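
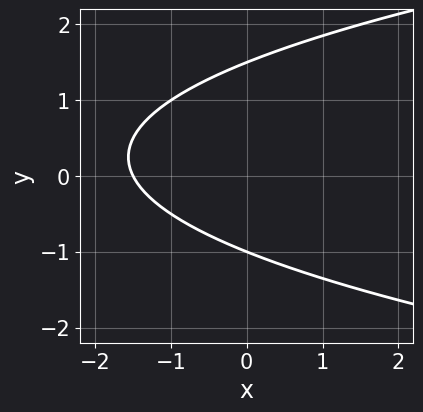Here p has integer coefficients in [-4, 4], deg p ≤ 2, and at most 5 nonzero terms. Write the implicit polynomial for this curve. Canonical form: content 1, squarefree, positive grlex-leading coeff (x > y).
2*y^2 - 2*x - y - 3

1. The degree is 2 — the shape is more complex than any degree-1 curve.
2. From the visible intercepts: it crosses the y-axis at the gridline y = -1.
3. Fitting integer coefficients to these (and the overall shape) gives p.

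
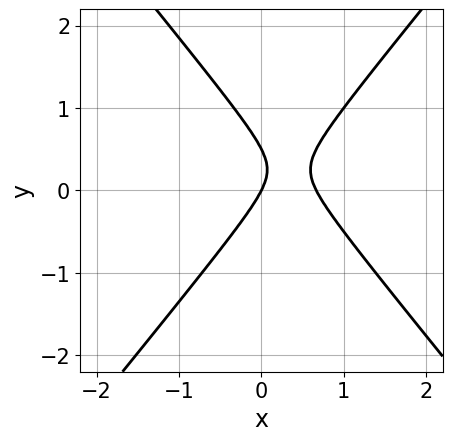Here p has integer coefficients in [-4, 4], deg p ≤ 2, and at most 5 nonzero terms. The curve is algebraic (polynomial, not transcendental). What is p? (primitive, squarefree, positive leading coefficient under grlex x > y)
deg p = 2. No degree-1 curve has this shape.
From the visible intercepts: it crosses the x-axis at the gridline x = 0; it crosses the y-axis at the gridline y = 0.
Fitting integer coefficients to these (and the overall shape) gives p.

3*x^2 - 2*y^2 - 2*x + y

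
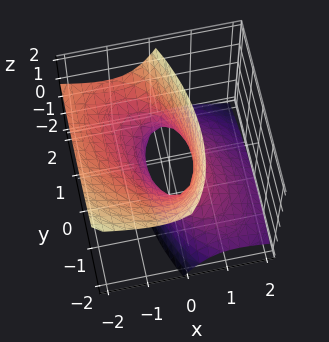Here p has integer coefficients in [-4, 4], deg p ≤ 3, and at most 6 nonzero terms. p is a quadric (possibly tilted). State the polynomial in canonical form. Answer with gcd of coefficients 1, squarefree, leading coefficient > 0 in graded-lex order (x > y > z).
1. Degree: the shape is more complex than any degree-1 surface, so deg p = 2.
2. Against the integer gridlines: among the integer gridlines, it crosses the y-axis at y ∈ {-1, 1}; the surface avoids every integer z-axis point in the box.
3. Together with the visible shape, these determine p as stated.

2*x^2 + x*y + 3*x*z + y^2 - z^2 - 1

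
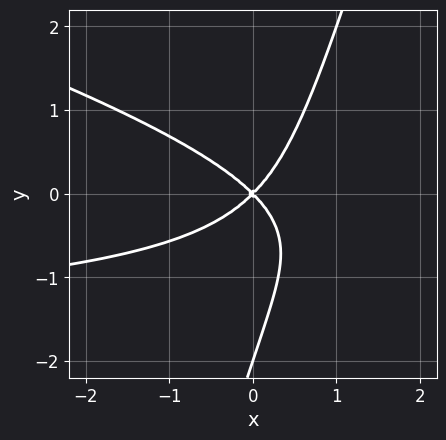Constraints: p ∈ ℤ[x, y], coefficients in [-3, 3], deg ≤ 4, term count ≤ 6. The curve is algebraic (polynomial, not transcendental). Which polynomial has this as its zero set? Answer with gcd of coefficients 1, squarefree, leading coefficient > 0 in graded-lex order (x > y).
x^2*y + 3*x*y^2 - y^3 + 2*x^2 - 2*y^2

1. The degree is 3 — no degree-2 curve has this shape.
2. From the visible intercepts: it meets the x-axis at x = 0 (among the integer gridlines); among the integer gridlines, it crosses the y-axis at y ∈ {-2, 0}.
3. Together with the visible shape, these determine p as stated.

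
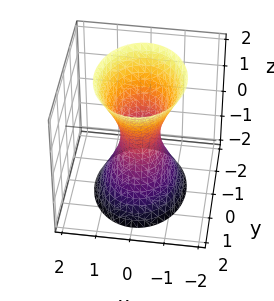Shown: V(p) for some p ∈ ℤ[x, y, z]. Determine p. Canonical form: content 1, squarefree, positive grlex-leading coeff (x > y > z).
3*x^2 + 2*y^2 - z^2 - 1

(a) Degree: one connected sheet with a waist; a quadric, so deg p = 2.
(b) Symmetries: it's symmetric under y → −y, forcing even powers of y; the x ↦ −x reflection is a symmetry, so x appears only in even powers; it's symmetric under z → −z, forcing even powers of z.
(c) Reading off the gridlines: it misses every integer gridline on the z-axis.
(d) Solving for integer coefficients yields p as stated.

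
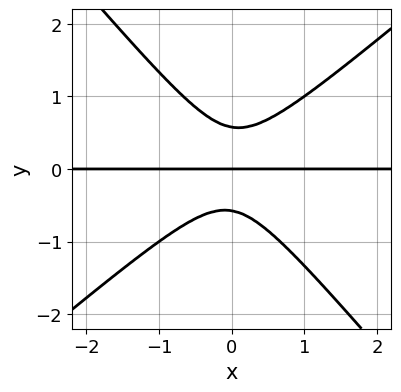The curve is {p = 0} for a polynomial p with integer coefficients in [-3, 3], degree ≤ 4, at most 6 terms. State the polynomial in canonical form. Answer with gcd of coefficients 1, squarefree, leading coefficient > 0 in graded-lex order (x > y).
3*x^2*y - x*y^2 - 3*y^3 + y

Degree: the shape is more complex than any degree-2 curve, so deg p = 3.
Reading off the gridlines: the visible x-axis segment lies entirely on the curve; one y-axis crossing is at y = 0.
Solving for integer coefficients yields p as stated.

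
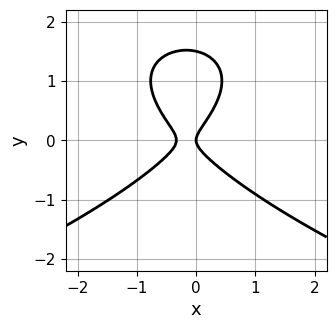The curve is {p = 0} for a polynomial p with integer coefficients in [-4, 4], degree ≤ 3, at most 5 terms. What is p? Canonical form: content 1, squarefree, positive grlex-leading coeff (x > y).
2*y^3 + 3*x^2 - 3*y^2 + x

First, deg p = 3.
Then, checking where it meets the axes: it meets the x-axis at x = 0 (among the integer gridlines); it crosses the y-axis at the gridline y = 0.
Finally, these observations pin down the coefficients.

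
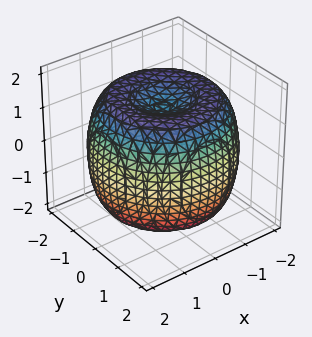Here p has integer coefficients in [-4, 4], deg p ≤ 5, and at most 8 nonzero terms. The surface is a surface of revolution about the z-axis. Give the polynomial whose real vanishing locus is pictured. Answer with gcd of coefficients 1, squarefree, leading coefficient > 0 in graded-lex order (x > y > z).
Degree: the shape is more complex than any degree-3 surface, so deg p = 4.
Symmetries: every cross-section ⟂ z is a circle, so x, y appear only via x² + y².
Against the integer gridlines: a circular section at z = -1 has radius between 1 and 2.
Putting this together gives p.

x^4 + 2*x^2*y^2 + y^4 - 3*x^2 - 3*y^2 + 2*z^2 - 3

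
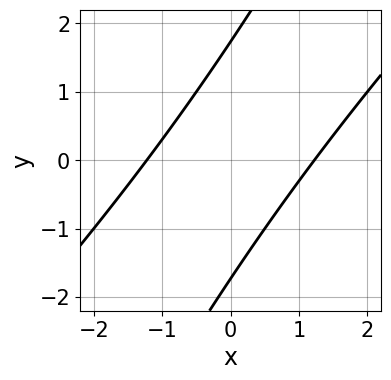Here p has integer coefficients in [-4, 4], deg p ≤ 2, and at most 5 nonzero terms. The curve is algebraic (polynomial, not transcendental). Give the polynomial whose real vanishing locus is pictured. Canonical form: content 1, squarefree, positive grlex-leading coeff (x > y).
2*x^2 - 3*x*y + y^2 - 3

(a) The degree is 2 — a generic line meets the curve in up to 2 points.
(b) The integer polynomial consistent with all of this is the stated p.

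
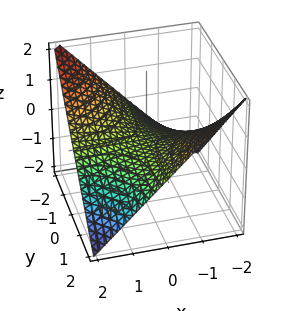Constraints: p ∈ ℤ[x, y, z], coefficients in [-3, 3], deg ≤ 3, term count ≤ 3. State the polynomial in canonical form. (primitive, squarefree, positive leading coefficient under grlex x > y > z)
(a) deg p = 2. A saddle surface; a quadric.
(b) From the axis intercepts and sections: every point of the y-axis in the box is on the surface; every point of the x-axis in the box is on the surface; it meets the z-axis at z = 0 (among the integer gridlines).
(c) Solving for integer coefficients yields p as stated.

x*y + 2*z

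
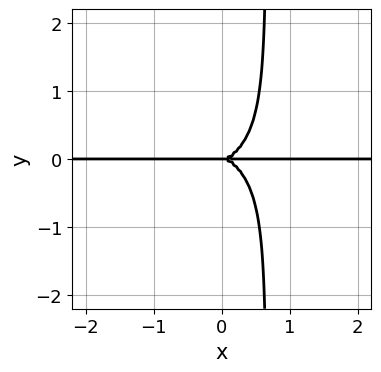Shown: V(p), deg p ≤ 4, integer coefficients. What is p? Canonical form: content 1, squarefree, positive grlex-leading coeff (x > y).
2*x^3*y + 3*x*y^3 - 2*y^3

(a) Degree: the shape is more complex than any degree-3 curve, so deg p = 4.
(b) Checking where it meets the axes: every point of the x-axis in the box is on the curve; one y-axis crossing is at y = 0.
(c) Together with the visible shape, these determine p as stated.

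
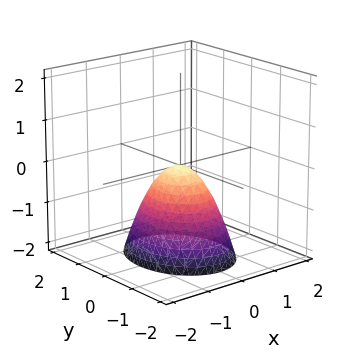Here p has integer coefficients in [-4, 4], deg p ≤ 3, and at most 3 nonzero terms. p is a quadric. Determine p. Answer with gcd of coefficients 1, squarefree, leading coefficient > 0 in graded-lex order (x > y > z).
deg p = 2. A single bowl opening along one axis; a quadric.
Symmetries: it's symmetric under y → −y, forcing even powers of y; it's symmetric under x → −x, forcing even powers of x.
Against the integer gridlines: one z-axis crossing is at z = 0; one x-axis crossing is at x = 0; it crosses the y-axis at the gridline y = 0.
The integer polynomial consistent with all of this is the stated p.

3*x^2 + 2*y^2 + 2*z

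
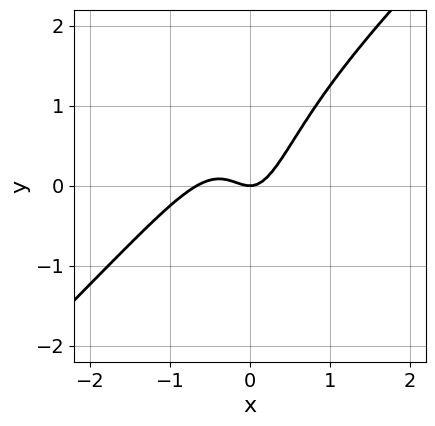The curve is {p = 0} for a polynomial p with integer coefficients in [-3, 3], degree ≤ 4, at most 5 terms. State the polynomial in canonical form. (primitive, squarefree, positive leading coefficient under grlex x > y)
3*x^3 - 3*x^2*y + 2*x^2 - y

(a) The degree is 3 — the shape is more complex than any degree-2 curve.
(b) Reading off the gridlines: it meets the y-axis at y = 0 (among the integer gridlines); one x-axis crossing is at x = 0.
(c) Fitting integer coefficients to these (and the overall shape) gives p.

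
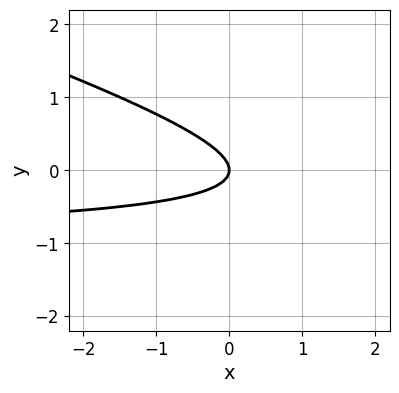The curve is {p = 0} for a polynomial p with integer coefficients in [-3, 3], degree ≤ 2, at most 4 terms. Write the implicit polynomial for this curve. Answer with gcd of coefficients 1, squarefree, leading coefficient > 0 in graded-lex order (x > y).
(a) deg p = 2. A generic line meets the curve in up to 2 points.
(b) From the axis intercepts and sections: it meets the y-axis at y = 0 (among the integer gridlines); one x-axis crossing is at x = 0.
(c) Solving for integer coefficients yields p as stated.

x*y + 3*y^2 + x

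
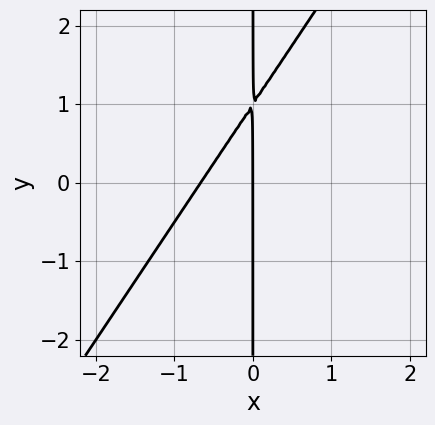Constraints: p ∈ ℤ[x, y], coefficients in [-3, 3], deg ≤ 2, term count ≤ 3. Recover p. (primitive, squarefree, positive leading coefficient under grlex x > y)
First, degree: a generic line meets the curve in up to 2 points, so deg p = 2.
Then, against the integer gridlines: one x-axis crossing is at x = 0; every point of the y-axis in the box is on the curve.
Finally, fitting integer coefficients to these (and the overall shape) gives p.

3*x^2 - 2*x*y + 2*x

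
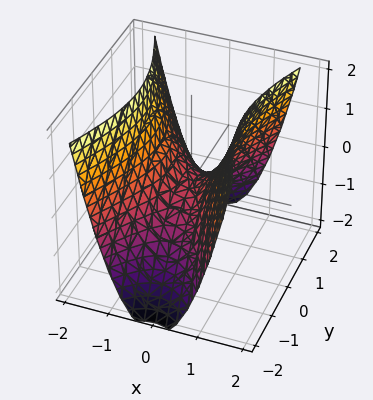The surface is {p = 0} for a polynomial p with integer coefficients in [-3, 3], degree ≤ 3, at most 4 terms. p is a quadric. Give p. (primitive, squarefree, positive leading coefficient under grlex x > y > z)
First, degree: a saddle surface; a quadric, so deg p = 2.
Then, symmetries: mirror symmetry x ↦ −x ⇒ only even powers of x; mirror symmetry y ↦ −y ⇒ only even powers of y.
Next, reading off the gridlines: it crosses the z-axis at the gridline z = 0; it crosses the x-axis at the gridline x = 0.
Finally, matching integer coefficients to the picture gives p.

3*x^2 - y^2 - 2*z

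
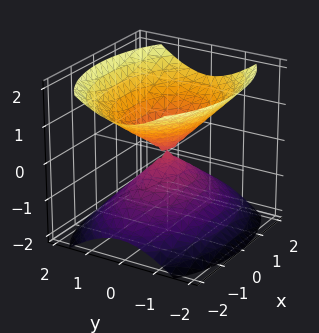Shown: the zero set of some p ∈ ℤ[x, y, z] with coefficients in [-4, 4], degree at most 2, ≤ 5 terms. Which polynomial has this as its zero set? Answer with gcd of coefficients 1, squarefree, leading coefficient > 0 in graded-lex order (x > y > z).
x^2 + 2*y^2 - 2*z^2

There are 2 components. They look like related sheets of one shape, so recover p as a whole.
deg p = 2. Two nappes meeting at a single point; a quadric.
Symmetries: mirror symmetry z ↦ −z ⇒ only even powers of z; it's symmetric under y → −y, forcing even powers of y; it's symmetric under x → −x, forcing even powers of x.
Reading off the gridlines: it crosses the z-axis at the gridline z = 0; it crosses the y-axis at the gridline y = 0.
Fitting integer coefficients to these (and the overall shape) gives p.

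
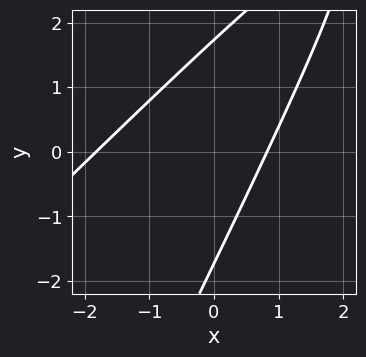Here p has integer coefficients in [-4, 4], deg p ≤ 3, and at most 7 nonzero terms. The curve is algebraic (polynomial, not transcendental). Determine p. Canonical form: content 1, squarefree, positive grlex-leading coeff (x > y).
deg p = 2.
Putting this together gives p.

2*x^2 - 3*x*y + y^2 + 2*x - 3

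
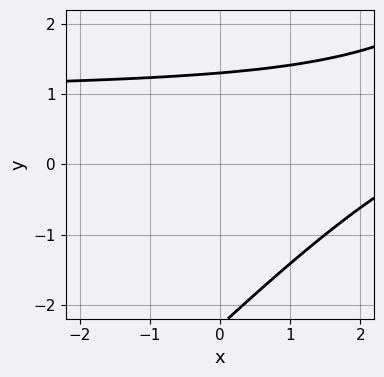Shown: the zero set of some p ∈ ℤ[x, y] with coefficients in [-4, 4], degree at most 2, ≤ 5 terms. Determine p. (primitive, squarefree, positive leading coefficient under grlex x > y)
x*y - y^2 - x - y + 3

(a) deg p = 2. No degree-1 curve has this shape.
(b) Observable constraints: no x-intercept at any integer in the box.
(c) Solving for integer coefficients yields p as stated.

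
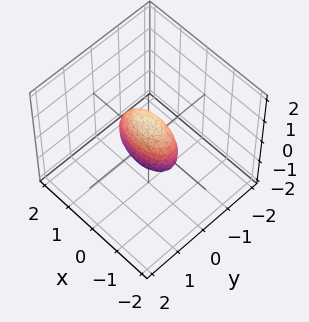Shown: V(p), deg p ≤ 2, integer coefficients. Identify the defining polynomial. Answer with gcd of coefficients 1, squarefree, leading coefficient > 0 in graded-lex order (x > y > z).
First, degree: a closed, bounded, convex surface; a quadric, so deg p = 2.
Then, symmetries: mirror symmetry z ↦ −z ⇒ only even powers of z; the y ↦ −y reflection is a symmetry, so y appears only in even powers; it's symmetric under x → −x, forcing even powers of x.
Next, reading off the gridlines: the z-axis gridline crossings are at z ∈ {-1, 1}; the x-axis gridline crossings are at x ∈ {-1, 1}.
Finally, the integer polynomial consistent with all of this is the stated p.

x^2 + 3*y^2 + z^2 - 1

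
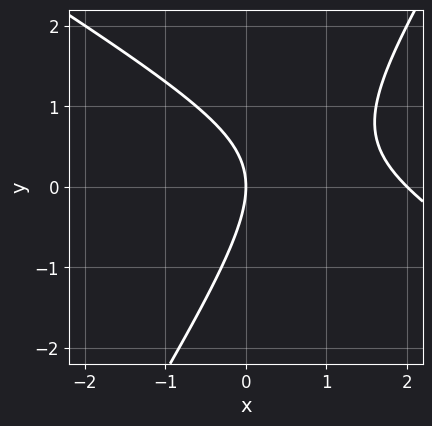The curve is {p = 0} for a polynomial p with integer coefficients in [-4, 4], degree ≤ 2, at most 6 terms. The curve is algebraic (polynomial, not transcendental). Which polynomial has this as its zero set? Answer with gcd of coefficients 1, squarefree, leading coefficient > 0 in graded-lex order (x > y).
Degree: a generic line meets the curve in up to 2 points, so deg p = 2.
Observable constraints: among the integer gridlines, it crosses the x-axis at x ∈ {0, 2}; it meets the y-axis at y = 0 (among the integer gridlines).
Solving for integer coefficients yields p as stated.

x^2 + x*y - y^2 - 2*x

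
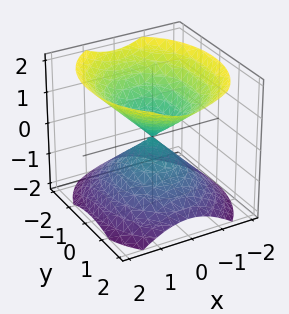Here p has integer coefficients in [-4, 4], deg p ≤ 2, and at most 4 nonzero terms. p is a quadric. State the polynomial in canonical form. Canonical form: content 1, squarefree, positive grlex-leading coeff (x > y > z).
3*x^2 + 2*y^2 - 3*z^2

The picture has 2 separate pieces. Treating them together as one polynomial.
The degree is 2 — two nappes meeting at a single point; a quadric.
Symmetries: the x ↦ −x reflection is a symmetry, so x appears only in even powers; mirror symmetry z ↦ −z ⇒ only even powers of z; mirror symmetry y ↦ −y ⇒ only even powers of y.
Checking where it meets the axes: it crosses the x-axis at the gridline x = 0; it meets the z-axis at z = 0 (among the integer gridlines); it crosses the y-axis at the gridline y = 0.
Together with the visible shape, these determine p as stated.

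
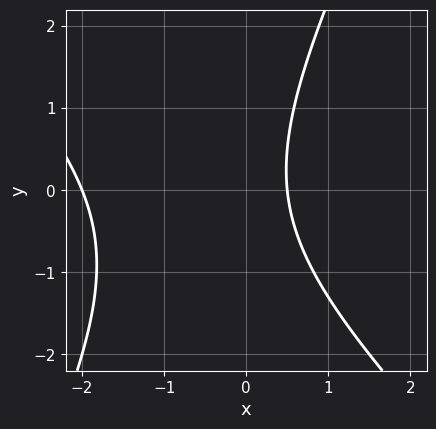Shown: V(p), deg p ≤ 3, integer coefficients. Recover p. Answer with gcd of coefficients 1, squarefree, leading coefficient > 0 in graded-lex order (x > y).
2*x^2 + x*y - y^2 + 3*x - 2

The degree is 2 — a generic line meets the curve in up to 2 points.
Checking where it meets the axes: it crosses the x-axis at the gridline x = -2; no y-intercept at any integer in the box.
Putting this together gives p.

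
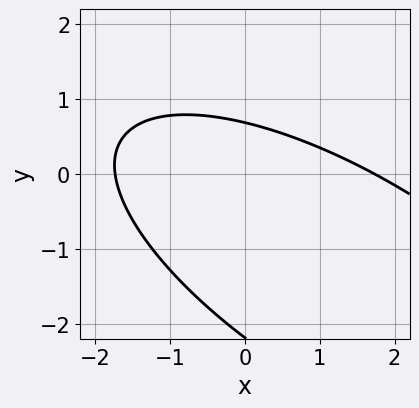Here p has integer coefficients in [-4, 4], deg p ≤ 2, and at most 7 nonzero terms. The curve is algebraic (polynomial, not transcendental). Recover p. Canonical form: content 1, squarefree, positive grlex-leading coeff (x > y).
x^2 + 2*x*y + 2*y^2 + 3*y - 3

Degree: the shape is more complex than any degree-1 curve, so deg p = 2.
Putting this together gives p.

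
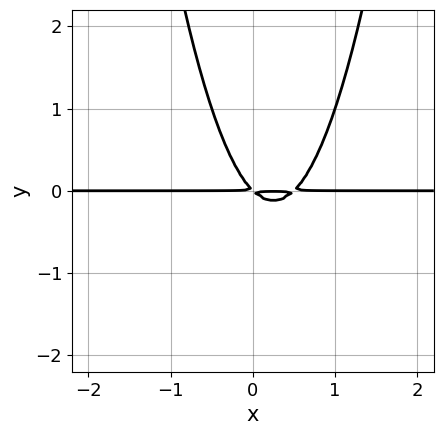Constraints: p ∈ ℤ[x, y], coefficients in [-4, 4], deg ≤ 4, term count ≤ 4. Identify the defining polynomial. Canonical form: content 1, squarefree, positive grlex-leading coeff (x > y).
2*x^2*y - x*y - y^2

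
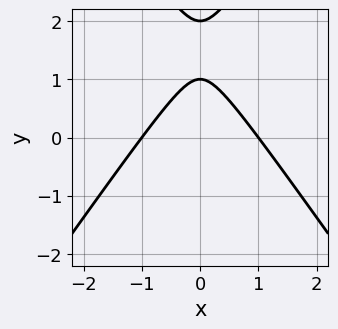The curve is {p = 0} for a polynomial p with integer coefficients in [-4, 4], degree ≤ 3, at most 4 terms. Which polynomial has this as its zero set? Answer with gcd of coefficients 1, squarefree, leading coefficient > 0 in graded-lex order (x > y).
(a) The degree is 2 — the shape is more complex than any degree-1 curve.
(b) Symmetries: mirror symmetry x ↦ −x ⇒ only even powers of x.
(c) From the axis intercepts and sections: among the integer gridlines, it crosses the y-axis at y ∈ {1, 2}; among the integer gridlines, it crosses the x-axis at x ∈ {-1, 1}.
(d) Assembling these constraints gives the stated polynomial.

2*x^2 - y^2 + 3*y - 2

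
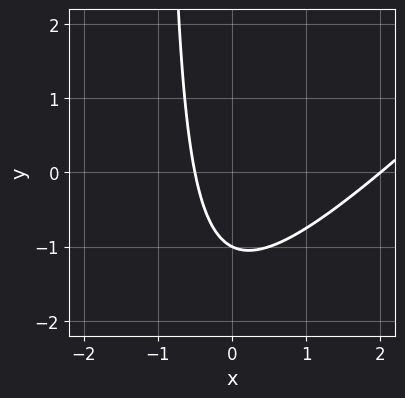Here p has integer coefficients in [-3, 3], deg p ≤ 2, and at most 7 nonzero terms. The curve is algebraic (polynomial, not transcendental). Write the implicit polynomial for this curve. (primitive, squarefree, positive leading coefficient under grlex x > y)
2*x^2 - 2*x*y - 3*x - 2*y - 2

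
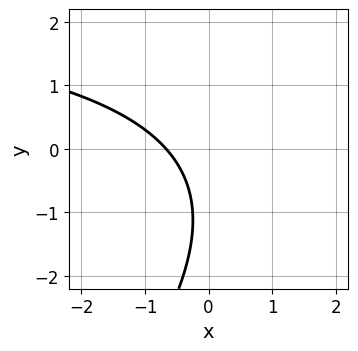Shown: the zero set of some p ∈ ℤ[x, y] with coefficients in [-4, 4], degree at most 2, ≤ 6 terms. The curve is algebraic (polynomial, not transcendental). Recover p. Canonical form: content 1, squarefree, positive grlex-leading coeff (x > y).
First, degree: no degree-1 curve has this shape, so deg p = 2.
Next, reading off the gridlines: the curve avoids every integer y-axis point in the box.
Finally, fitting integer coefficients to these (and the overall shape) gives p.

x*y - y^2 - 3*x - 2*y - 2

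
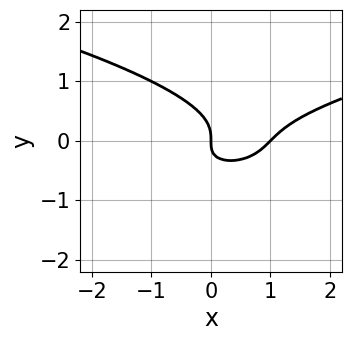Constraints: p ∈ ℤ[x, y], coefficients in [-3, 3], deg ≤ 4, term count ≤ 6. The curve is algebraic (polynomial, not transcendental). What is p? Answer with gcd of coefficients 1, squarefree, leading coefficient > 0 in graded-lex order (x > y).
(a) The degree is 3 — a generic line meets the curve in up to 3 points.
(b) Checking where it meets the axes: among the integer gridlines, it crosses the x-axis at x ∈ {0, 1}; one y-axis crossing is at y = 0.
(c) These observations pin down the coefficients.

3*y^3 - x^2 + x*y + x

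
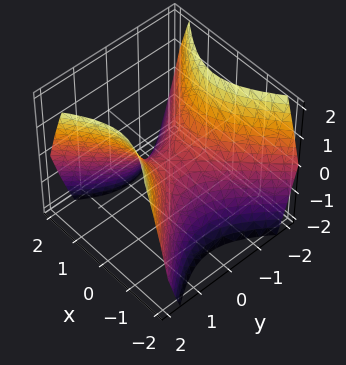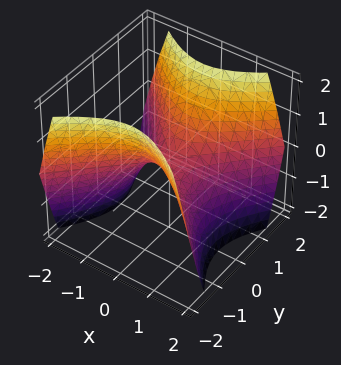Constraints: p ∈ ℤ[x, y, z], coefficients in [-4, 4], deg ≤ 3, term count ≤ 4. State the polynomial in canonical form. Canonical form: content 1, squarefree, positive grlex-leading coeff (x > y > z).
1. deg p = 2. A hyperbolic paraboloid; a quadric.
2. Symmetries: it's symmetric under y → −y, forcing even powers of y; mirror symmetry x ↦ −x ⇒ only even powers of x.
3. Reading off the gridlines: one y-axis crossing is at y = 0; it meets the x-axis at x = 0 (among the integer gridlines).
4. Matching integer coefficients to the picture gives p.

x^2 - y^2 + z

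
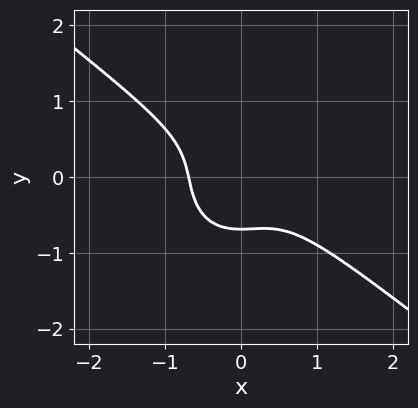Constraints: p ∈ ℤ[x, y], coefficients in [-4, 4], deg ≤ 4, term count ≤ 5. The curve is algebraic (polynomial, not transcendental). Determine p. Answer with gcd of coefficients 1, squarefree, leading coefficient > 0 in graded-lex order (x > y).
3*x^3 + 2*x^2*y + 3*y^3 + 1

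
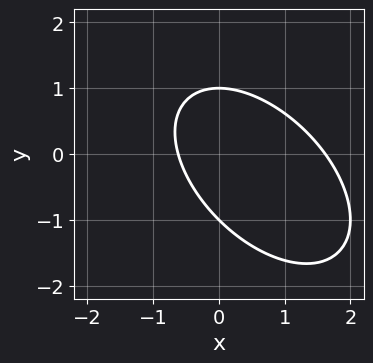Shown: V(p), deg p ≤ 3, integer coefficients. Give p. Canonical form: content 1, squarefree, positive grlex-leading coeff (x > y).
x^2 + x*y + y^2 - x - 1

The degree is 2 — the shape is more complex than any degree-1 curve.
Checking where it meets the axes: the y-axis gridline crossings are at y ∈ {-1, 1}.
Fitting integer coefficients to these (and the overall shape) gives p.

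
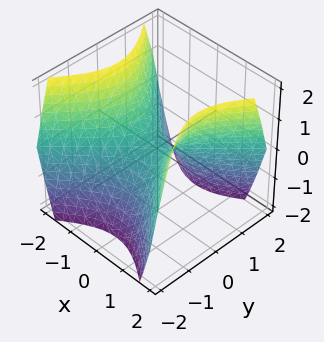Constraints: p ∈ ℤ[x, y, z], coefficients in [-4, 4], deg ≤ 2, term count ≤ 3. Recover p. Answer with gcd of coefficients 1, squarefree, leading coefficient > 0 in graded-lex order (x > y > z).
x^2 - y^2 - z

1. deg p = 2. A saddle surface; a quadric.
2. Symmetries: mirror symmetry y ↦ −y ⇒ only even powers of y; mirror symmetry x ↦ −x ⇒ only even powers of x.
3. Against the integer gridlines: it crosses the y-axis at the gridline y = 0; it crosses the x-axis at the gridline x = 0.
4. Putting this together gives p.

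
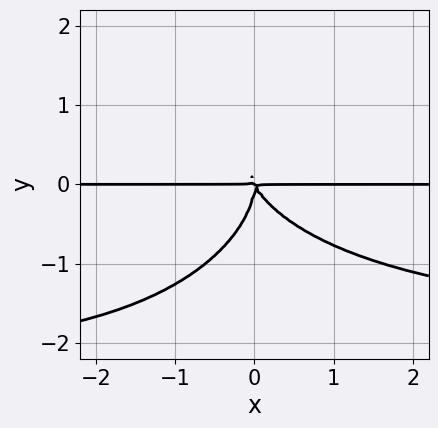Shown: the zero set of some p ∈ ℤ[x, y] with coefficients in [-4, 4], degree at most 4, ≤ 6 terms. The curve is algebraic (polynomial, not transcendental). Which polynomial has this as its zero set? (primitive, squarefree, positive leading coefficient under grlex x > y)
deg p = 4. A generic line meets the curve in up to 4 points.
Against the integer gridlines: the visible x-axis segment lies entirely on the curve.
Matching integer coefficients to the picture gives p.

x^2*y^2 + y^4 + 2*x^2*y + x*y^2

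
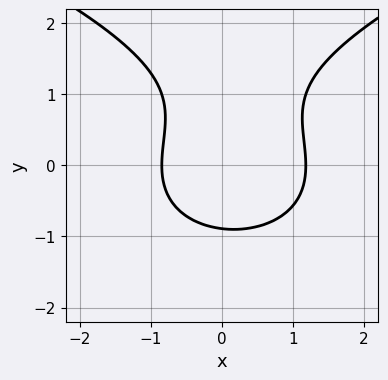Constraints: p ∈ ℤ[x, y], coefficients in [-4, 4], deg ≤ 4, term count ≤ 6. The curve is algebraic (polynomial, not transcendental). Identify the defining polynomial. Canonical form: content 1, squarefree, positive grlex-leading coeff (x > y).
2*y^3 - 3*x^2 - 2*y^2 + x + 3

1. The degree is 3 — the shape is more complex than any degree-2 curve.
2. Solving for integer coefficients yields p as stated.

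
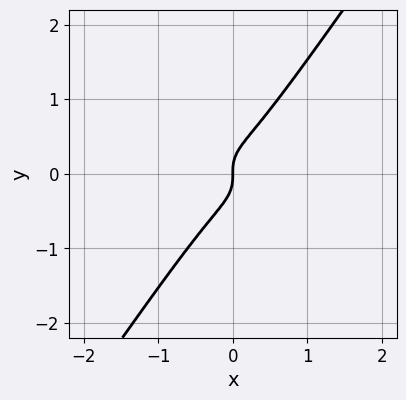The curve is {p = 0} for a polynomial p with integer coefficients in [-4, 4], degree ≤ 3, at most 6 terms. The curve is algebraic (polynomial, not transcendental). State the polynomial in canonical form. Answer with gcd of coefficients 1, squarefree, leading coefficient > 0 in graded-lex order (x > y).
2*x^3 + 2*x^2*y + 2*x*y^2 - 3*y^3 + x

deg p = 3. A generic line meets the curve in up to 3 points.
Reading off the gridlines: it meets the y-axis at y = 0 (among the integer gridlines); it crosses the x-axis at the gridline x = 0.
Together with the visible shape, these determine p as stated.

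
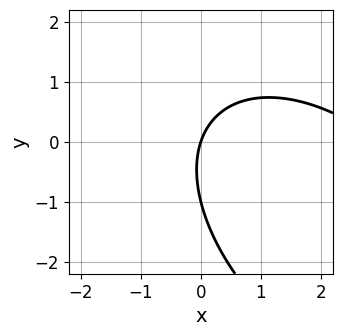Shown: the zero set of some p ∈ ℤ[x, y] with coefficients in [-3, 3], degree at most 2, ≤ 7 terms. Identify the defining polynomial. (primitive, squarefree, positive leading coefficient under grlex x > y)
(a) Degree: the shape is more complex than any degree-1 curve, so deg p = 2.
(b) Checking where it meets the axes: it crosses the x-axis at the gridline x = 0; the y-axis gridline crossings are at y ∈ {-1, 0}.
(c) Together with the visible shape, these determine p as stated.

x^2 + x*y + y^2 - 3*x + y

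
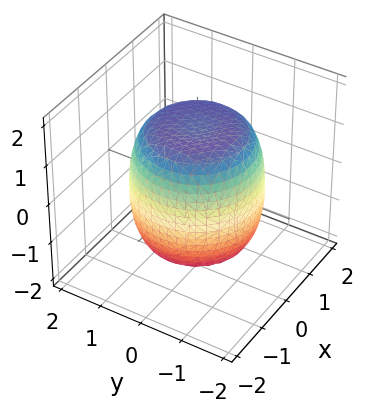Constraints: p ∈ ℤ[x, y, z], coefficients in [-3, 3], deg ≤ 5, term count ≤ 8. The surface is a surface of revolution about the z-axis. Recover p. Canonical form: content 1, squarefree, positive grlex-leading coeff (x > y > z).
x^4 + 2*x^2*y^2 + y^4 - x^2 - y^2 + z^2 - 2

(a) Degree: the shape is more complex than any degree-3 surface, so deg p = 4.
(b) Symmetries: the z-axis is an axis of rotation, so x and y enter only as x² + y².
(c) Against the integer gridlines: a circular section at z = 0 has radius between 1 and 2.
(d) Solving for integer coefficients yields p as stated.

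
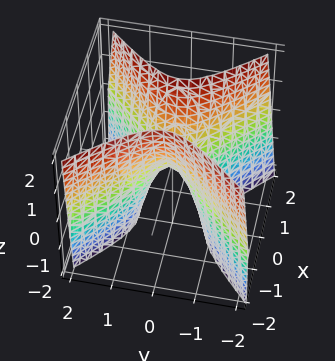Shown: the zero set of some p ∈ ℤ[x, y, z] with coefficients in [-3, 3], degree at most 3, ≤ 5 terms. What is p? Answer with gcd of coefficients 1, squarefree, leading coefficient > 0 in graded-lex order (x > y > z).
3*x^2 - 3*y^2 - z

deg p = 2. A hyperbolic paraboloid; a quadric.
Symmetries: the x ↦ −x reflection is a symmetry, so x appears only in even powers; it's symmetric under y → −y, forcing even powers of y.
Against the integer gridlines: one x-axis crossing is at x = 0; it meets the y-axis at y = 0 (among the integer gridlines).
The integer polynomial consistent with all of this is the stated p.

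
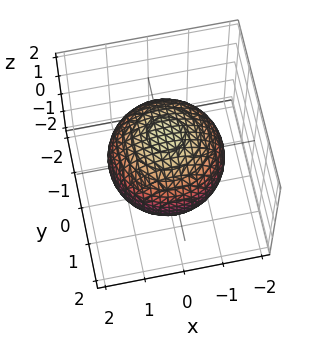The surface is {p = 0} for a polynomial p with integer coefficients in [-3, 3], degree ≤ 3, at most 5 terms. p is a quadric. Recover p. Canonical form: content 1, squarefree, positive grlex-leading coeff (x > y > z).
1. The degree is 2 — a closed, bounded, convex surface; a quadric.
2. Symmetry: the surface is invariant under rotation about z: p = q(x² + y², z); it's symmetric under z → −z, forcing even powers of z.
3. Observable constraints: a circular section at z = 0 has radius between 1 and 2.
4. Assembling these constraints gives the stated polynomial.

x^2 + y^2 + z^2 - 2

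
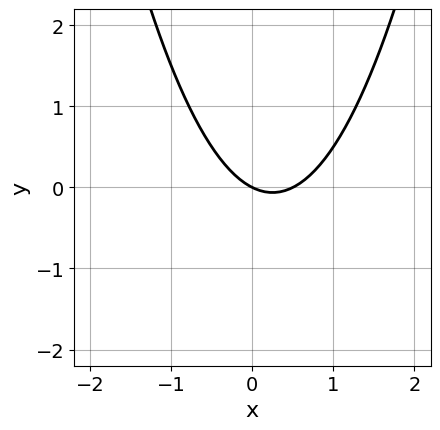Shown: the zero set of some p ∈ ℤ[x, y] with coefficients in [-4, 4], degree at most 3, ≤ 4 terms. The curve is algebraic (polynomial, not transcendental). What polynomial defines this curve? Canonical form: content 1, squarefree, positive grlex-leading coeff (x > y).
2*x^2 - x - 2*y

First, the degree is 2 — the shape is more complex than any degree-1 curve.
Then, observable constraints: it crosses the x-axis at the gridline x = 0; one y-axis crossing is at y = 0.
Finally, the integer polynomial consistent with all of this is the stated p.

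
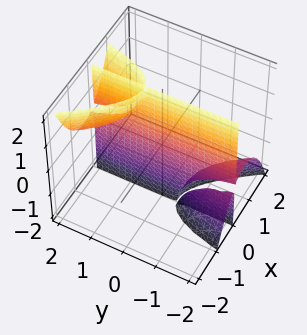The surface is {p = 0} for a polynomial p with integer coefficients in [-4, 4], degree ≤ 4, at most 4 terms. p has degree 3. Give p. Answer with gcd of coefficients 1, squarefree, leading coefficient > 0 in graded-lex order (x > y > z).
First, the picture has 3 separate pieces. They look like related sheets of one shape, so recover p as a whole.
Next, the degree is 3 — a generic line meets the surface in up to 3 points.
Next, reading off the gridlines: every point of the z-axis in the box is on the surface; the visible y-axis segment lies entirely on the surface; it meets the x-axis at x = 0 (among the integer gridlines).
Finally, solving for integer coefficients yields p as stated.

2*x^3 + x^2*y - x*y*z + x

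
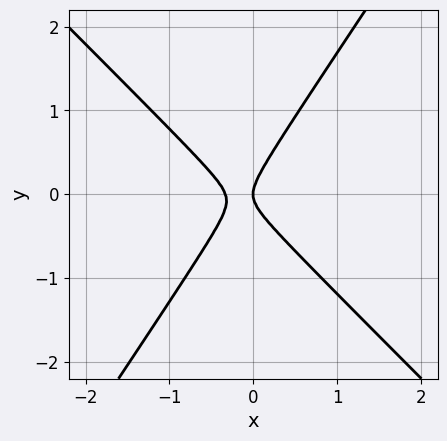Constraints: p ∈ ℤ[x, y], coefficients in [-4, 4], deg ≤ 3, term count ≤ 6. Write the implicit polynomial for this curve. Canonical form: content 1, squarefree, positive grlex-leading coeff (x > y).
First, deg p = 2.
Then, checking where it meets the axes: it crosses the x-axis at the gridline x = 0; one y-axis crossing is at y = 0.
Finally, solving for integer coefficients yields p as stated.

3*x^2 + x*y - 2*y^2 + x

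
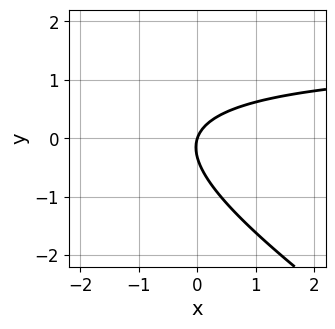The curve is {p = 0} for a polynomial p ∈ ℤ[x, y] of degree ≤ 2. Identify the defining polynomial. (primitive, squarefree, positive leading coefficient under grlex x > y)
1. deg p = 2. A generic line meets the curve in up to 2 points.
2. Checking where it meets the axes: it meets the x-axis at x = 0 (among the integer gridlines); it crosses the y-axis at the gridline y = 0.
3. Putting this together gives p.

2*x*y + 3*y^2 - 3*x + y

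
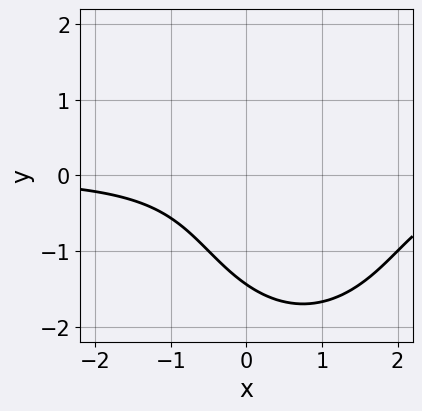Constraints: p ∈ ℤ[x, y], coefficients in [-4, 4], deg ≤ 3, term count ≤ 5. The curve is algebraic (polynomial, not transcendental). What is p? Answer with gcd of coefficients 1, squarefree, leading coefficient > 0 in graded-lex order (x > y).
1. The degree is 3 — no degree-2 curve has this shape.
2. Reading off the gridlines: no x-intercept at any integer in the box.
3. The integer polynomial consistent with all of this is the stated p.

2*x^2*y + y^3 - 3*x*y + 3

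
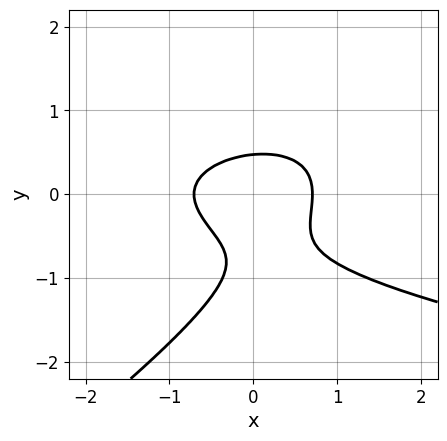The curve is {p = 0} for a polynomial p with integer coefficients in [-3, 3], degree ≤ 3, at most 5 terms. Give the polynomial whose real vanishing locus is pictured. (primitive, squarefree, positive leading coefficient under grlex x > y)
2*x*y^2 - 3*y^3 - 2*x^2 - 3*y^2 + 1

The degree is 3 — the shape is more complex than any degree-2 curve.
The integer polynomial consistent with all of this is the stated p.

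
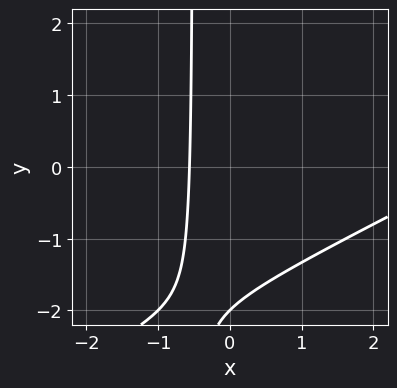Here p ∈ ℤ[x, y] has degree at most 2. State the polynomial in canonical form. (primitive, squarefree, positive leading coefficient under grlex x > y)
(a) The degree is 2 — a generic line meets the curve in up to 2 points.
(b) Observable constraints: it crosses the y-axis at the gridline y = -2.
(c) Fitting integer coefficients to these (and the overall shape) gives p.

x^2 - 2*x*y - 3*x - y - 2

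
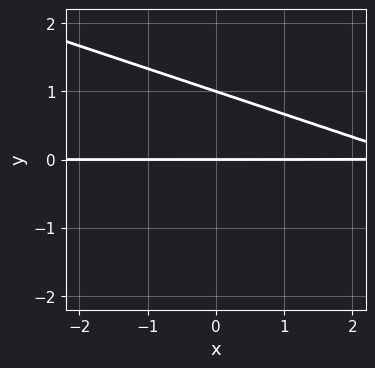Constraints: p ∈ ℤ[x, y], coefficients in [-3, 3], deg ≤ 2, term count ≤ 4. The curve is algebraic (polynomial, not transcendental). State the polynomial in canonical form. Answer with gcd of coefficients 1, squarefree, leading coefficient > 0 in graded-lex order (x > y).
1. Degree: a generic line meets the curve in up to 2 points, so deg p = 2.
2. From the visible intercepts: every point of the x-axis in the box is on the curve; among the integer gridlines, it crosses the y-axis at y ∈ {0, 1}.
3. The integer polynomial consistent with all of this is the stated p.

x*y + 3*y^2 - 3*y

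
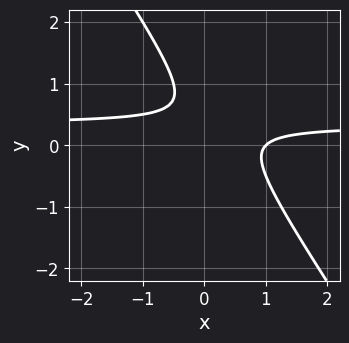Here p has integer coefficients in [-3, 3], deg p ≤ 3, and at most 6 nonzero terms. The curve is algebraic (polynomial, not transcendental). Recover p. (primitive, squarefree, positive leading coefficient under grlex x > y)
First, degree: the shape is more complex than any degree-1 curve, so deg p = 2.
Then, observable constraints: no y-intercept at any integer in the box; one x-axis crossing is at x = 1.
Finally, assembling these constraints gives the stated polynomial.

3*x*y + 2*y^2 - x - 2*y + 1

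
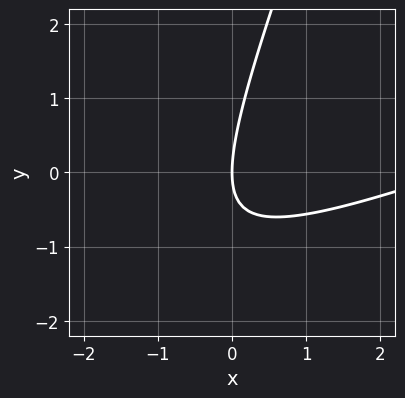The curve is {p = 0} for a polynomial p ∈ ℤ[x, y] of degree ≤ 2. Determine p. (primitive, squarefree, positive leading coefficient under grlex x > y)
x^2 - 3*x*y + y^2 - 3*x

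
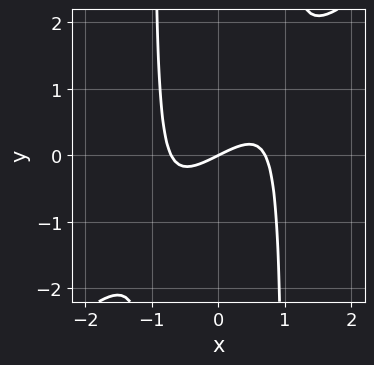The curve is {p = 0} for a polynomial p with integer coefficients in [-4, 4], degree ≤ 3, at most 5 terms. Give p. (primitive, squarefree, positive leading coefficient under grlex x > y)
2*x^3 - 2*x^2*y - x + 2*y

First, deg p = 3.
Then, observable constraints: one x-axis crossing is at x = 0; it meets the y-axis at y = 0 (among the integer gridlines).
Finally, solving for integer coefficients yields p as stated.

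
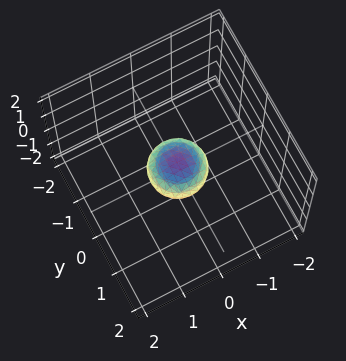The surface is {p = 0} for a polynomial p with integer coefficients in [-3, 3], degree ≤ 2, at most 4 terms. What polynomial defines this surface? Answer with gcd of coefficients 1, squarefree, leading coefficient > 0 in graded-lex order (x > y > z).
2*x^2 + 2*y^2 + 3*z^2 - 1

(a) Degree: a generic line meets the surface in up to 2 points, so deg p = 2.
(b) Symmetries: rotational symmetry about the z-axis ⇒ p depends on x, y only through x² + y².
(c) Checking where it meets the axes: a circular section at z = 0 has radius between 0 and 1.
(d) Solving for integer coefficients yields p as stated.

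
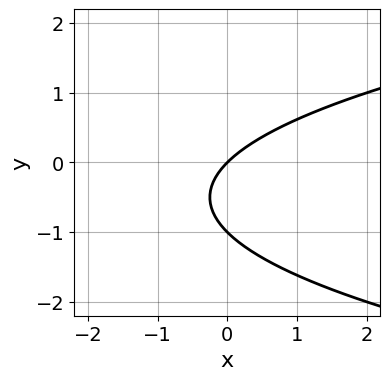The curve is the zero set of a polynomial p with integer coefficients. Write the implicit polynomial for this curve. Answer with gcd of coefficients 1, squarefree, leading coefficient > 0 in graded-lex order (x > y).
y^2 - x + y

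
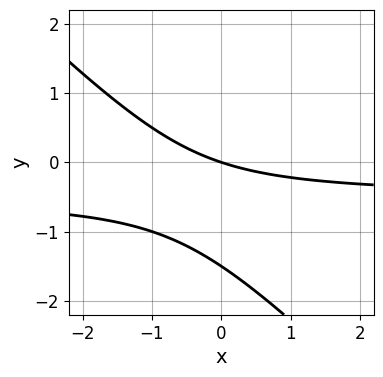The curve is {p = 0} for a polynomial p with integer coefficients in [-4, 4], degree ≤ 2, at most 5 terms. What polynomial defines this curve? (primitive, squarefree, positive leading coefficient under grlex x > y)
Degree: the shape is more complex than any degree-1 curve, so deg p = 2.
Reading off the gridlines: one y-axis crossing is at y = 0; one x-axis crossing is at x = 0.
Solving for integer coefficients yields p as stated.

2*x*y + 2*y^2 + x + 3*y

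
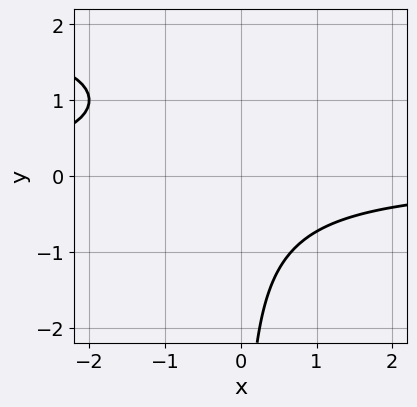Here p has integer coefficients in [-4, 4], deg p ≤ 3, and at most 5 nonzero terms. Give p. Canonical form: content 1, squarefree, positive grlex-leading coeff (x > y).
x*y^2 - 2*x*y - 2

1. deg p = 3. The shape is more complex than any degree-2 curve.
2. Observable constraints: the curve avoids every integer x-axis point in the box; it misses every integer gridline on the y-axis.
3. Together with the visible shape, these determine p as stated.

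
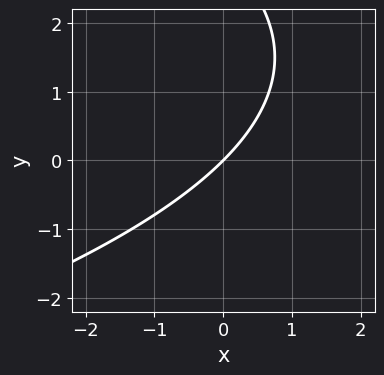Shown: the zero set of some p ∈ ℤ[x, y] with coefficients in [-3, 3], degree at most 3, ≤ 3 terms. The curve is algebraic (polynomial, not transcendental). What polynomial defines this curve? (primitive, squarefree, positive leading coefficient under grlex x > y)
deg p = 2. The shape is more complex than any degree-1 curve.
Observable constraints: it crosses the y-axis at the gridline y = 0; it crosses the x-axis at the gridline x = 0.
Solving for integer coefficients yields p as stated.

y^2 + 3*x - 3*y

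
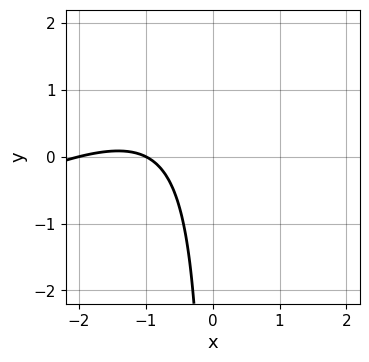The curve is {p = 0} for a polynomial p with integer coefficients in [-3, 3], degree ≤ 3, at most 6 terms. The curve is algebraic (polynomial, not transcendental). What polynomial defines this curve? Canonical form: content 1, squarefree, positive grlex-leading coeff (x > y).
deg p = 2. A generic line meets the curve in up to 2 points.
Checking where it meets the axes: the curve avoids every integer y-axis point in the box; among the integer gridlines, it crosses the x-axis at x ∈ {-2, -1}.
Assembling these constraints gives the stated polynomial.

x^2 - 2*x*y + 3*x + 2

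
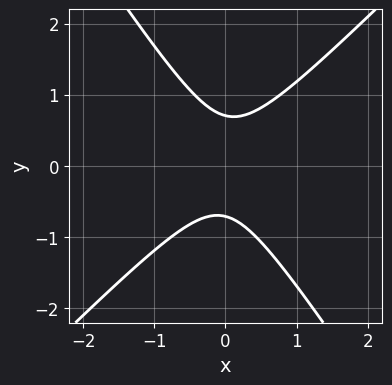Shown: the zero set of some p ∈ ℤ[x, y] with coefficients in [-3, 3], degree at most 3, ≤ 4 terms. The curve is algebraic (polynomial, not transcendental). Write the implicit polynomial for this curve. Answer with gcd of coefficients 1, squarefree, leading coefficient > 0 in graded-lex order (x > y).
(a) The degree is 2 — the shape is more complex than any degree-1 curve.
(b) From the axis intercepts and sections: the curve avoids every integer x-axis point in the box.
(c) Matching integer coefficients to the picture gives p.

3*x^2 - x*y - 2*y^2 + 1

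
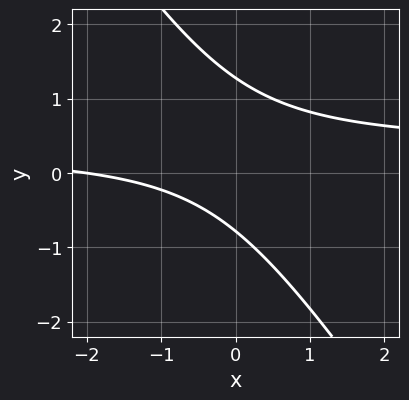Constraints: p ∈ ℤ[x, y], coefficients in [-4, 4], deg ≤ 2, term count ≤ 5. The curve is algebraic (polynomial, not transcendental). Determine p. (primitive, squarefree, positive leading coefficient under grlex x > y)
3*x*y + 2*y^2 - x - y - 2

(a) The degree is 2 — a generic line meets the curve in up to 2 points.
(b) Checking where it meets the axes: it crosses the x-axis at the gridline x = -2.
(c) Matching integer coefficients to the picture gives p.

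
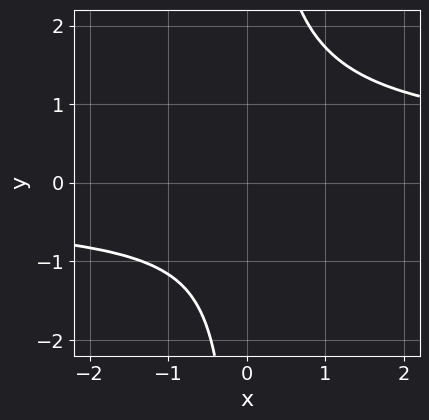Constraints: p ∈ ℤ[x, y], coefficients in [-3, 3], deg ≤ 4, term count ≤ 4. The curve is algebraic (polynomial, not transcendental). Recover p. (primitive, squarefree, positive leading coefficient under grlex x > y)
First, degree: a generic line meets the curve in up to 4 points, so deg p = 4.
Then, against the integer gridlines: no y-intercept at any integer in the box; it misses every integer gridline on the x-axis.
Finally, fitting integer coefficients to these (and the overall shape) gives p.

3*x*y^3 - 3*y^2 - 2*y - 3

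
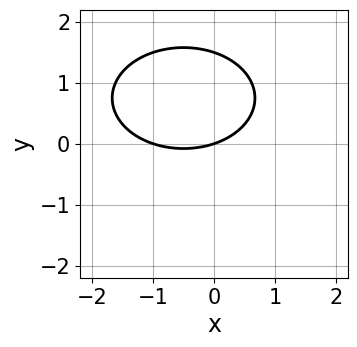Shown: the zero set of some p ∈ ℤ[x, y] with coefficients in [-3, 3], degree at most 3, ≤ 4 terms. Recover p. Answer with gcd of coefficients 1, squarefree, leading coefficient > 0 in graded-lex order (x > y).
First, deg p = 2. No degree-1 curve has this shape.
Next, reading off the gridlines: it meets the y-axis at y = 0 (among the integer gridlines); among the integer gridlines, it crosses the x-axis at x ∈ {-1, 0}.
Finally, together with the visible shape, these determine p as stated.

x^2 + 2*y^2 + x - 3*y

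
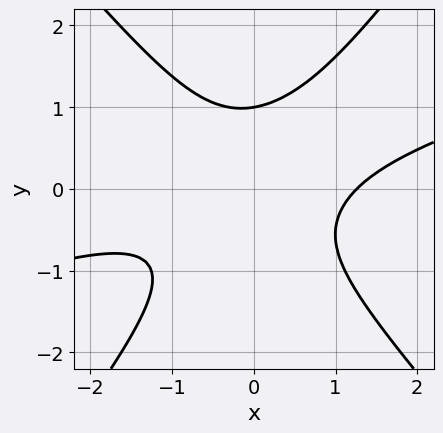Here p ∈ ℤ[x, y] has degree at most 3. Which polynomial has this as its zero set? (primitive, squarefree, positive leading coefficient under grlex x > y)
1. The degree is 3 — a generic line meets the curve in up to 3 points.
2. From the visible intercepts: it crosses the y-axis at the gridline y = 1.
3. The integer polynomial consistent with all of this is the stated p.

x^3 - 3*x^2*y - x*y^2 + 2*y^3 - 2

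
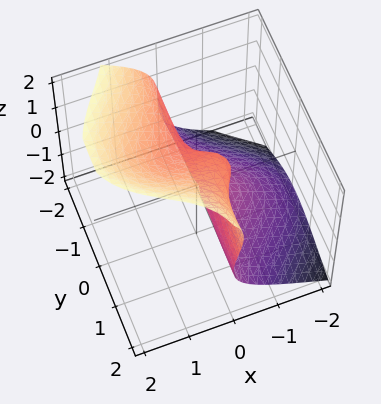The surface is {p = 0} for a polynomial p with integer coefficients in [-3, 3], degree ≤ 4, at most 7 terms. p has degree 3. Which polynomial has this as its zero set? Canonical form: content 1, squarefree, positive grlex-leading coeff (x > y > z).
x^3 + 3*x*y^2 + y*z^2 - 2*z^3 + 2*z^2

First, the degree is 3 — no degree-2 surface has this shape.
Then, checking where it meets the axes: the visible y-axis segment lies entirely on the surface; the z-axis gridline crossings are at z ∈ {0, 1}; it crosses the x-axis at the gridline x = 0.
Finally, the integer polynomial consistent with all of this is the stated p.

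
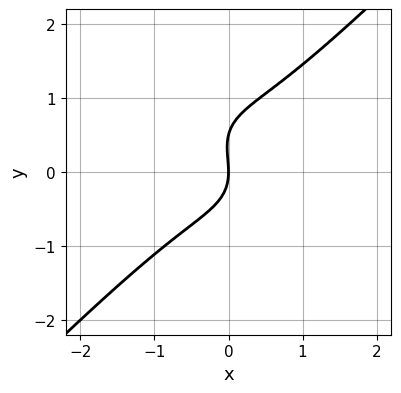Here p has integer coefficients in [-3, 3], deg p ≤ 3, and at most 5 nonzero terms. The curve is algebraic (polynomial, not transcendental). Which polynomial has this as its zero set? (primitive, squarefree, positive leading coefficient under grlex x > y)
2*x^3 - 2*y^3 + y^2 + 2*x

First, deg p = 3. A generic line meets the curve in up to 3 points.
Then, reading off the gridlines: one y-axis crossing is at y = 0; it meets the x-axis at x = 0 (among the integer gridlines).
Finally, these observations pin down the coefficients.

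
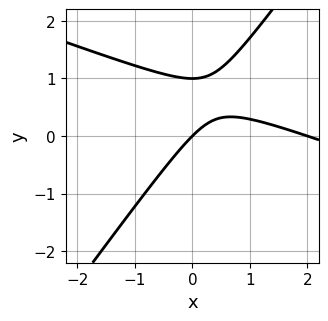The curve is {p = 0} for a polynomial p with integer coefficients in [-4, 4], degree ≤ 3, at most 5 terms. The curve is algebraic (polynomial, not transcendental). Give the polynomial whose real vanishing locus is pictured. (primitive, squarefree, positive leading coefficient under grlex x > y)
(a) Degree: no degree-1 curve has this shape, so deg p = 2.
(b) Reading off the gridlines: the x-axis gridline crossings are at x ∈ {0, 2}; the y-axis gridline crossings are at y ∈ {0, 1}.
(c) The integer polynomial consistent with all of this is the stated p.

x^2 + 2*x*y - 2*y^2 - 2*x + 2*y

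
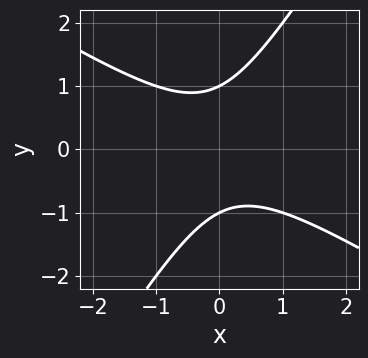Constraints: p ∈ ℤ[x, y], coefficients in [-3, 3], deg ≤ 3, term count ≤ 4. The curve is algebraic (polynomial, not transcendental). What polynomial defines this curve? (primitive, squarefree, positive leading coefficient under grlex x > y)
x^2 + x*y - y^2 + 1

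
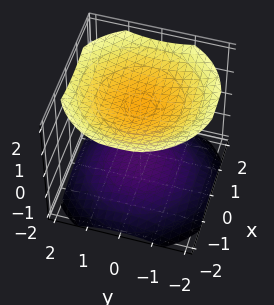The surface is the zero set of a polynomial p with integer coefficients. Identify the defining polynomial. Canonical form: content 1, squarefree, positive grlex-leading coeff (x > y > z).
1. I count 2 distinct pieces. They look like related sheets of one shape, so recover p as a whole.
2. Degree: two separate bowl-shaped sheets opening away from each other; a quadric, so deg p = 2.
3. Symmetries: it's symmetric under z → −z, forcing even powers of z; rotational symmetry about the z-axis ⇒ p depends on x, y only through x² + y².
4. Checking where it meets the axes: it misses every integer gridline on the y-axis; no x-intercept at any integer in the box.
5. Fitting integer coefficients to these (and the overall shape) gives p.

x^2 + y^2 - 2*z^2 + 3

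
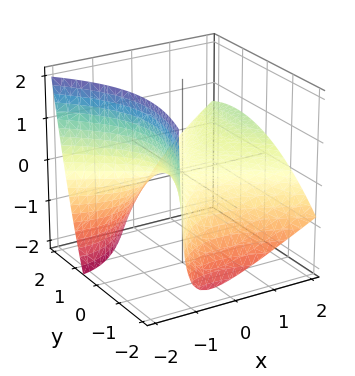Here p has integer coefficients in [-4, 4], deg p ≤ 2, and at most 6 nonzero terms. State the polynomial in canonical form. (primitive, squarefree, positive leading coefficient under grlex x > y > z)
x^2 + x*y - 2*x*z - y^2 - 3*z

First, degree: no degree-1 surface has this shape, so deg p = 2.
Then, against the integer gridlines: one x-axis crossing is at x = 0; one z-axis crossing is at z = 0; it meets the y-axis at y = 0 (among the integer gridlines).
Finally, assembling these constraints gives the stated polynomial.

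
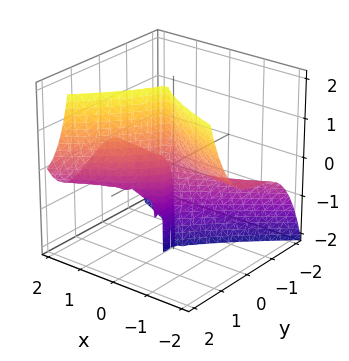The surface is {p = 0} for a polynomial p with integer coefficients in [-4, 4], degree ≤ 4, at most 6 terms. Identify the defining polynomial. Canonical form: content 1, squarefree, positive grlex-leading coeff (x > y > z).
Degree: no degree-2 surface has this shape, so deg p = 3.
Against the integer gridlines: the visible x-axis segment lies entirely on the surface; every point of the z-axis in the box is on the surface.
Together with the visible shape, these determine p as stated.

2*x^2*z + 2*x*y^2 - 3*y^3 + x*y + y^2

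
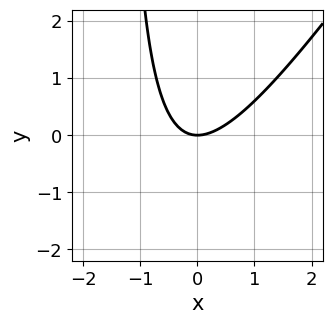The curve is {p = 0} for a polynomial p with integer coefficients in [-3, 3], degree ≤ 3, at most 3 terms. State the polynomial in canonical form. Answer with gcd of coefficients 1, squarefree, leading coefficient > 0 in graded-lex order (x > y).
3*x^2 - 2*x*y - 3*y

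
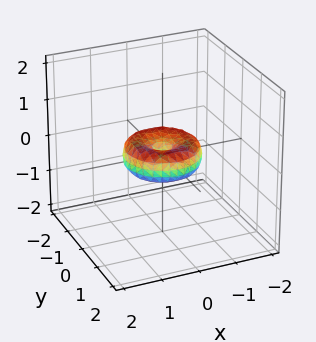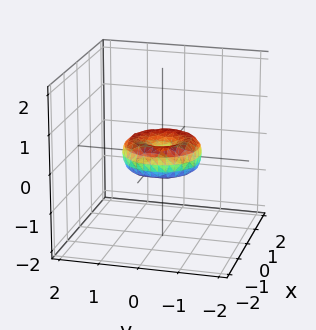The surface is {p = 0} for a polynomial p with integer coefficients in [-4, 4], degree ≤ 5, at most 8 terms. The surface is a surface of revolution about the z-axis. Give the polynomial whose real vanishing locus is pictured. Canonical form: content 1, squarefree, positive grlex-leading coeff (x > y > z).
2*x^4 + 4*x^2*y^2 + 2*y^4 - 2*x^2 - 2*y^2 + 3*z^2

(a) deg p = 4. A generic line meets the surface in up to 4 points.
(b) By symmetry, the z-axis is an axis of rotation, so x and y enter only as x² + y².
(c) Observable constraints: a circular section at z = 0 has radius exactly 1; the x-axis gridline crossings are at x ∈ {-1, 0, 1}; it meets the z-axis at z = 0 (among the integer gridlines); the y-axis gridline crossings are at y ∈ {-1, 0, 1}.
(d) Solving for integer coefficients yields p as stated.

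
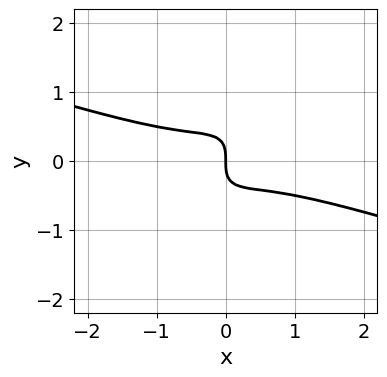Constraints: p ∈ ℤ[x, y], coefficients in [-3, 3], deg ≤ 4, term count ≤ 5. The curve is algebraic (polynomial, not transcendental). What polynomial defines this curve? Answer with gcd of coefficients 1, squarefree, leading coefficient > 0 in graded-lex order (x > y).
x^3 + 2*x^2*y - 3*x*y^2 + 2*y^3 + x

1. deg p = 3. No degree-2 curve has this shape.
2. From the axis intercepts and sections: one x-axis crossing is at x = 0; one y-axis crossing is at y = 0.
3. Assembling these constraints gives the stated polynomial.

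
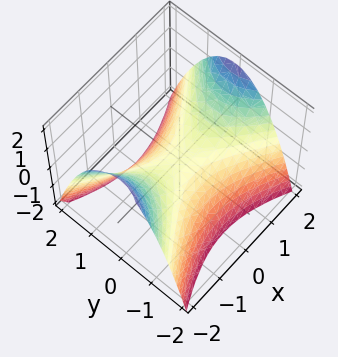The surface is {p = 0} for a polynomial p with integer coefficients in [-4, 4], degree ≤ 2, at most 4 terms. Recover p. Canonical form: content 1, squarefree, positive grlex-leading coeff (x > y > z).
x^2 - 2*y^2 - 2*z

1. The degree is 2 — a hyperbolic paraboloid; a quadric.
2. Symmetries: the y ↦ −y reflection is a symmetry, so y appears only in even powers; mirror symmetry x ↦ −x ⇒ only even powers of x.
3. From the visible intercepts: it crosses the z-axis at the gridline z = 0; it crosses the x-axis at the gridline x = 0; it meets the y-axis at y = 0 (among the integer gridlines).
4. The integer polynomial consistent with all of this is the stated p.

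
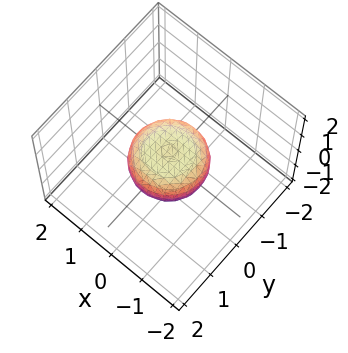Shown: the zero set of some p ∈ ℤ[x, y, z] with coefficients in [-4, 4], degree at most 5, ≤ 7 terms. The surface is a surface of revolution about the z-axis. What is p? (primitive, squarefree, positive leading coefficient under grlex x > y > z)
2*x^4 + 4*x^2*y^2 + 2*y^4 - x^2 - y^2 + 3*z^2 - 1

(a) deg p = 4.
(b) Symmetries: rotational symmetry about the z-axis ⇒ p depends on x, y only through x² + y².
(c) From the axis intercepts and sections: among the integer gridlines, it crosses the x-axis at x ∈ {-1, 1}; the y-axis gridline crossings are at y ∈ {-1, 1}.
(d) Solving for integer coefficients yields p as stated.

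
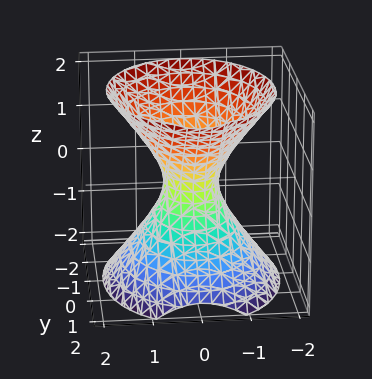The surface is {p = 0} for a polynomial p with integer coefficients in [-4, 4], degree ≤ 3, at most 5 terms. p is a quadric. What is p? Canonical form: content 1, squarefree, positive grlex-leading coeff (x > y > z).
3*x^2 + 2*y^2 - 2*z^2 - 1

(a) deg p = 2.
(b) Symmetries: mirror symmetry y ↦ −y ⇒ only even powers of y; the x ↦ −x reflection is a symmetry, so x appears only in even powers; the z ↦ −z reflection is a symmetry, so z appears only in even powers.
(c) From the visible intercepts: no z-intercept at any integer in the box.
(d) These observations pin down the coefficients.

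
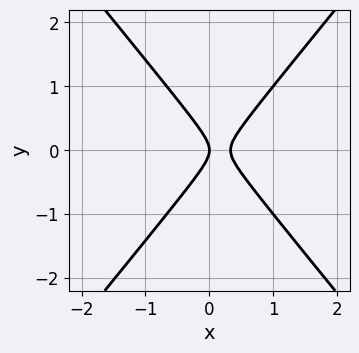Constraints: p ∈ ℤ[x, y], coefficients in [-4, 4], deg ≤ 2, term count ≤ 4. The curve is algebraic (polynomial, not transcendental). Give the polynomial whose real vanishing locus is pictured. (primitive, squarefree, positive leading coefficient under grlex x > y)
3*x^2 - 2*y^2 - x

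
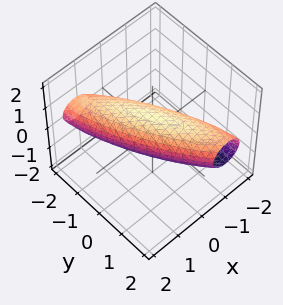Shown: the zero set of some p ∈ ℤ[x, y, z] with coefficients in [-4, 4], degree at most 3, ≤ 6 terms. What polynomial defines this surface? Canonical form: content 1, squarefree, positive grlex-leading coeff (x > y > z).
1. deg p = 2. No degree-1 surface has this shape.
2. Matching integer coefficients to the picture gives p.

3*x^2 + 3*x*y + y^2 + 3*z^2 - 2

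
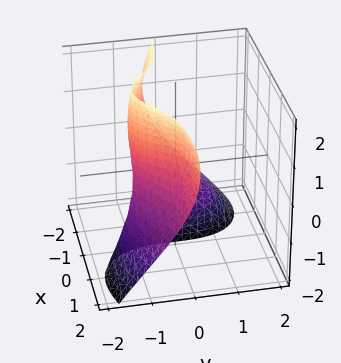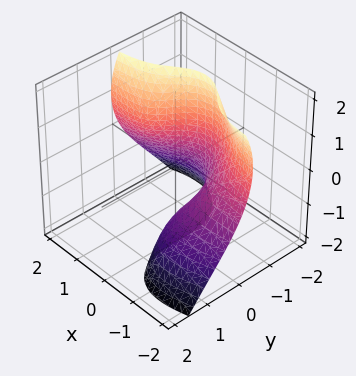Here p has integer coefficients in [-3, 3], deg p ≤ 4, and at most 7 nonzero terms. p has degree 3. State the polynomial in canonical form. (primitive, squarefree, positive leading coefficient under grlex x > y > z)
2*x^2*y + x*z^2 + y^3 - 2*x*z + 1

First, deg p = 3.
Next, against the integer gridlines: it misses every integer gridline on the z-axis; no x-intercept at any integer in the box; it crosses the y-axis at the gridline y = -1.
Finally, together with the visible shape, these determine p as stated.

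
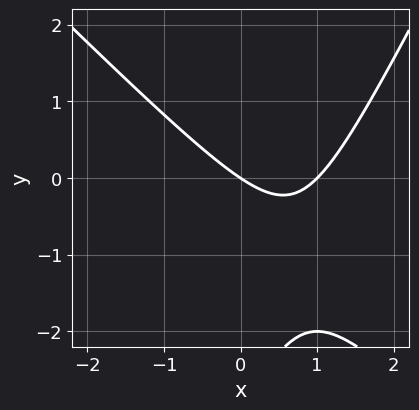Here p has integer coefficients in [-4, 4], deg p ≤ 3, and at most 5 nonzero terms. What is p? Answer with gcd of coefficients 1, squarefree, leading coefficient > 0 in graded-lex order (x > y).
2*x^2 + x*y - y^2 - 2*x - 3*y

First, degree: no degree-1 curve has this shape, so deg p = 2.
Then, checking where it meets the axes: among the integer gridlines, it crosses the x-axis at x ∈ {0, 1}; one y-axis crossing is at y = 0.
Finally, together with the visible shape, these determine p as stated.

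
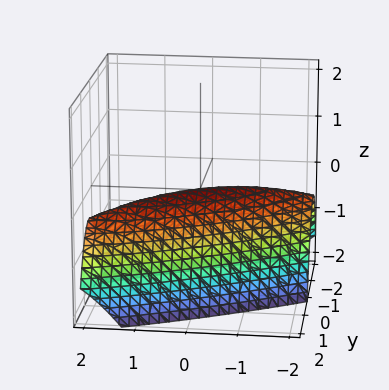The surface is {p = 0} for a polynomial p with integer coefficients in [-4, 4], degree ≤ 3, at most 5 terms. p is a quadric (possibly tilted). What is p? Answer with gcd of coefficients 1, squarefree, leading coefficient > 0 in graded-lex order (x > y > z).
x^2 - 3*x*y + 3*y^2 + 3*z

deg p = 2.
From the visible intercepts: it meets the z-axis at z = 0 (among the integer gridlines); one y-axis crossing is at y = 0.
Fitting integer coefficients to these (and the overall shape) gives p.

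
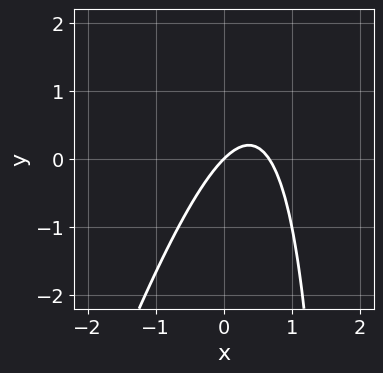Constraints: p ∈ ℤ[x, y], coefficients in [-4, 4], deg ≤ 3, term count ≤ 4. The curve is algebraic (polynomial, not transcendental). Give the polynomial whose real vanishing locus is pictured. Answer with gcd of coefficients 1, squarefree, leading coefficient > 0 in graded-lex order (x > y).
3*x^2 - x*y - 2*x + 2*y

(a) The degree is 2 — no degree-1 curve has this shape.
(b) From the visible intercepts: it meets the x-axis at x = 0 (among the integer gridlines); it crosses the y-axis at the gridline y = 0.
(c) Fitting integer coefficients to these (and the overall shape) gives p.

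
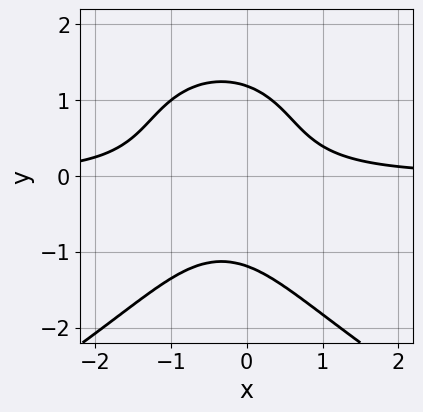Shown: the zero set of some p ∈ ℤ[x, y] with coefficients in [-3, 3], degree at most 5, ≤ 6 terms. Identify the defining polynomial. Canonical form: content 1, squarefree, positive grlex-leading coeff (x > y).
First, deg p = 4.
Next, observable constraints: it misses every integer gridline on the x-axis.
Finally, fitting integer coefficients to these (and the overall shape) gives p.

y^4 + 3*x^2*y + 2*x*y - 2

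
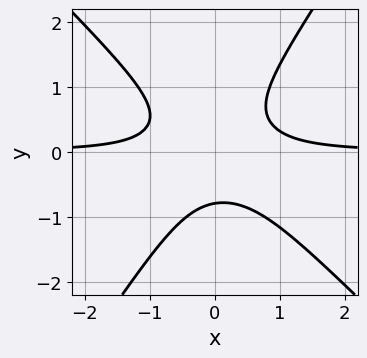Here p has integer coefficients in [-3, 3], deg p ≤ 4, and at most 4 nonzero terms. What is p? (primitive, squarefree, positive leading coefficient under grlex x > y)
First, the degree is 3 — the shape is more complex than any degree-2 curve.
Next, observable constraints: it misses every integer gridline on the x-axis.
Finally, the integer polynomial consistent with all of this is the stated p.

3*x^2*y + x*y^2 - 2*y^3 - 1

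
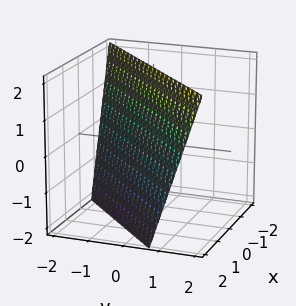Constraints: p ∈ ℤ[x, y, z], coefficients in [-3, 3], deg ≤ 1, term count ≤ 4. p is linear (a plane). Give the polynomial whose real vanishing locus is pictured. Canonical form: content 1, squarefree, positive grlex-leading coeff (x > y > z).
First, deg p = 1. The surface is flat (a plane).
Then, from the axis intercepts and sections: it meets the z-axis at z = 2 (among the integer gridlines).
Finally, matching integer coefficients to the picture gives p.

3*x - 3*y + z - 2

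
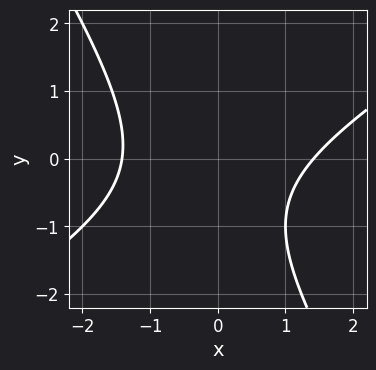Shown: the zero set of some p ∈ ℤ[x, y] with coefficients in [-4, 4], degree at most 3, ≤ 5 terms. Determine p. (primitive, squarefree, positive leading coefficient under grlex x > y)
1. Degree: a generic line meets the curve in up to 2 points, so deg p = 2.
2. Observable constraints: no y-intercept at any integer in the box.
3. The integer polynomial consistent with all of this is the stated p.

x^2 - x*y - y^2 - y - 2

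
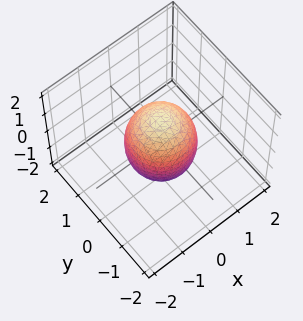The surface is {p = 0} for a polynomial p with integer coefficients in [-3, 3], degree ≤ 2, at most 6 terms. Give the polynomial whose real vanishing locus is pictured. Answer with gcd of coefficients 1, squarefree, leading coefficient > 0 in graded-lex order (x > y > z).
First, the degree is 2 — a closed, bounded, convex surface; a quadric.
Next, symmetries: rotational symmetry about the z-axis ⇒ p depends on x, y only through x² + y²; mirror symmetry z ↦ −z ⇒ only even powers of z.
Then, reading off the gridlines: among the integer gridlines, it crosses the y-axis at y ∈ {-1, 1}; among the integer gridlines, it crosses the x-axis at x ∈ {-1, 1}; a circular section at z = 1 has radius between 0 and 1.
Finally, these observations pin down the coefficients.

2*x^2 + 2*y^2 + z^2 - 2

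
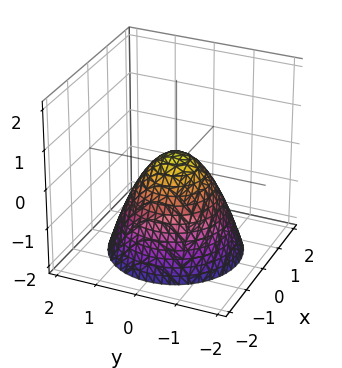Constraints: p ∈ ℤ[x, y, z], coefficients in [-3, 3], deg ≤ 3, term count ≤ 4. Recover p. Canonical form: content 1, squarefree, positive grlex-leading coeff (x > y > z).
First, degree: the shape is more complex than any degree-1 surface, so deg p = 2.
Next, by symmetry, the surface is invariant under rotation about z: p = q(x² + y², z).
Next, against the integer gridlines: a circular section at z = -1 has radius between 1 and 2.
Finally, fitting integer coefficients to these (and the overall shape) gives p.

3*x^2 + 3*y^2 + 3*z - 1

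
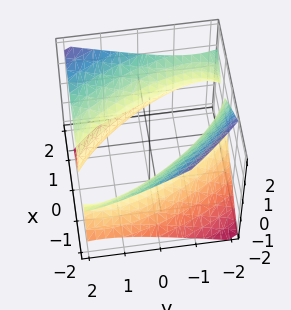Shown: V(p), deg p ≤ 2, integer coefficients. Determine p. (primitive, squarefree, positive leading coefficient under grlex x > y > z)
2*x^2 + 2*x*y + y^2 - y*z - 3*z^2 - 3

(a) The picture has 2 separate pieces. Treating them together as one polynomial.
(b) deg p = 2. The shape is more complex than any degree-1 surface.
(c) Observable constraints: the surface avoids every integer z-axis point in the box.
(d) Putting this together gives p.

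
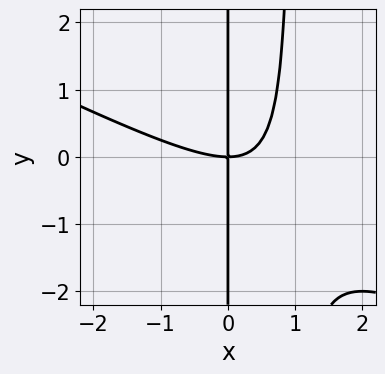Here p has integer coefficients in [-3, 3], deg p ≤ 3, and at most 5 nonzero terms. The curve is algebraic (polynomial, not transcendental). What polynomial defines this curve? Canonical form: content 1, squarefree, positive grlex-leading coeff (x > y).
1. The degree is 3 — the shape is more complex than any degree-2 curve.
2. Checking where it meets the axes: the visible y-axis segment lies entirely on the curve; it meets the x-axis at x = 0 (among the integer gridlines).
3. Putting this together gives p.

x^3 + 2*x^2*y - 2*x*y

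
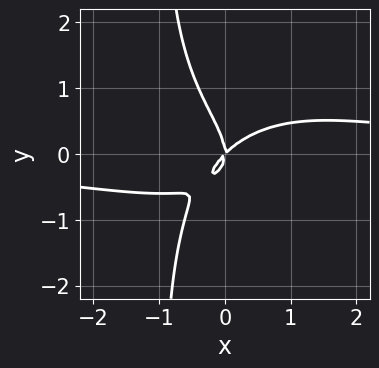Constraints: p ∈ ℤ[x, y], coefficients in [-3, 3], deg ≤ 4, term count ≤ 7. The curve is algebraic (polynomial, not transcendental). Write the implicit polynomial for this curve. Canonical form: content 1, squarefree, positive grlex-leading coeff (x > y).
2*x^3*y + 3*x*y^3 + 3*y^3 - 3*x^2 + 3*x*y

deg p = 4. The shape is more complex than any degree-3 curve.
Checking where it meets the axes: it meets the x-axis at x = 0 (among the integer gridlines); it crosses the y-axis at the gridline y = 0.
Matching integer coefficients to the picture gives p.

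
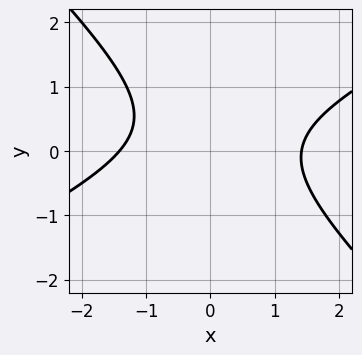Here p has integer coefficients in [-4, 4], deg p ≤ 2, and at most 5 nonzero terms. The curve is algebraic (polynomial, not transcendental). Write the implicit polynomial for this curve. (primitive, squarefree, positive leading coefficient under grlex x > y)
First, the degree is 2 — a generic line meets the curve in up to 2 points.
Next, from the axis intercepts and sections: no y-intercept at any integer in the box.
Finally, matching integer coefficients to the picture gives p.

x^2 - x*y - 2*y^2 + y - 2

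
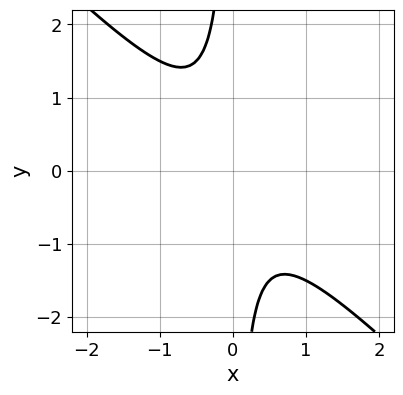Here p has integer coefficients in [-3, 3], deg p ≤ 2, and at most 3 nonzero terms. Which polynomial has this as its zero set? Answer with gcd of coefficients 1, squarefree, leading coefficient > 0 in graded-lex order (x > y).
2*x^2 + 2*x*y + 1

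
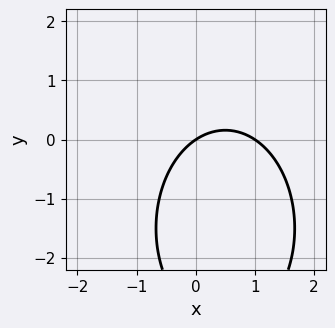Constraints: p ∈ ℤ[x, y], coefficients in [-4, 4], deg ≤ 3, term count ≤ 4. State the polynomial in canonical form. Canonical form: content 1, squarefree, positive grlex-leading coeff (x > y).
(a) deg p = 2. The shape is more complex than any degree-1 curve.
(b) Reading off the gridlines: it meets the y-axis at y = 0 (among the integer gridlines); among the integer gridlines, it crosses the x-axis at x ∈ {0, 1}.
(c) Together with the visible shape, these determine p as stated.

2*x^2 + y^2 - 2*x + 3*y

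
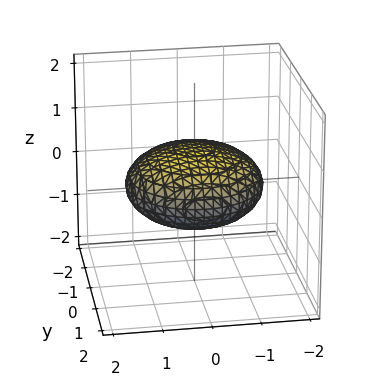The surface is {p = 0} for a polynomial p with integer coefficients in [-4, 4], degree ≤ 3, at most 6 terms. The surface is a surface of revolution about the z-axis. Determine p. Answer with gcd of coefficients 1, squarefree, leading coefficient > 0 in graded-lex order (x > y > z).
x^2 + y^2 + 3*z^2 - 2

First, deg p = 2.
Then, symmetries: rotational symmetry about the z-axis ⇒ p depends on x, y only through x² + y².
Next, from the axis intercepts and sections: a circular section at z = 0 has radius between 1 and 2.
Finally, putting this together gives p.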